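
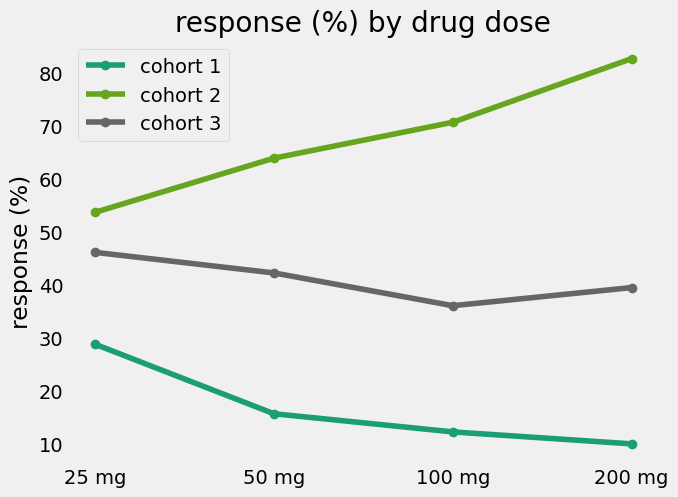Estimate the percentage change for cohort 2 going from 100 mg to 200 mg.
≈ +14.3%

100 mg ≈ 70, 200 mg ≈ 80; (80 − 70) / 70 ≈ +14.3%.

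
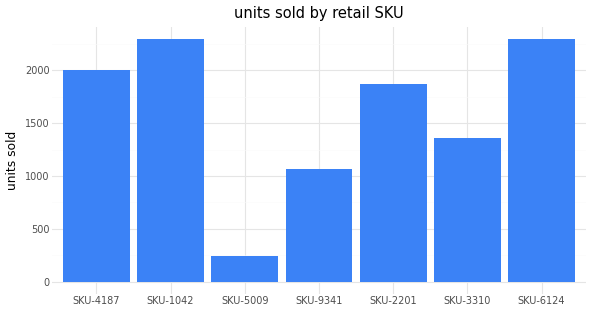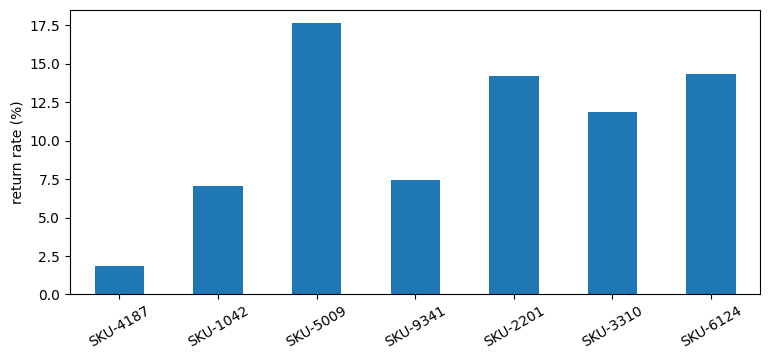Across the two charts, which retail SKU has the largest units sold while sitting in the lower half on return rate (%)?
Chart 2 median return rate (%) ≈ 12; below-median retail SKUs: SKU-4187, SKU-1042, SKU-9341. Among those, SKU-1042 has the highest units sold (≈ 2500).

SKU-1042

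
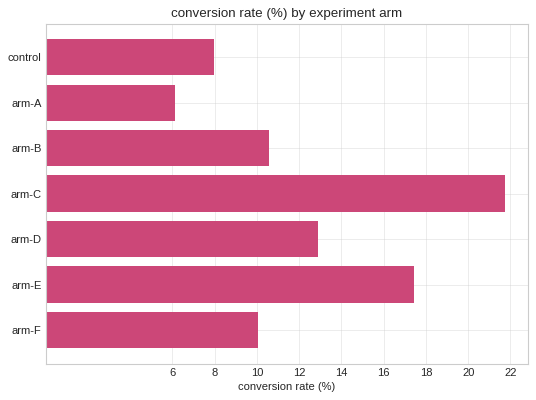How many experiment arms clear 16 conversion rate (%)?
Above 16: arm-C, arm-E.

2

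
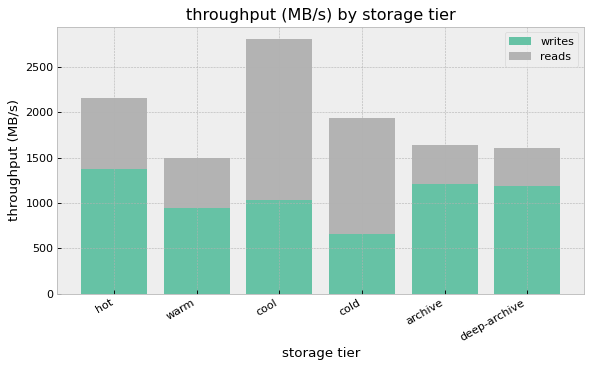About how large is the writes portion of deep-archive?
writes top ≈ 1000, bottom ≈ 0; segment ≈ 1000.

≈ 1000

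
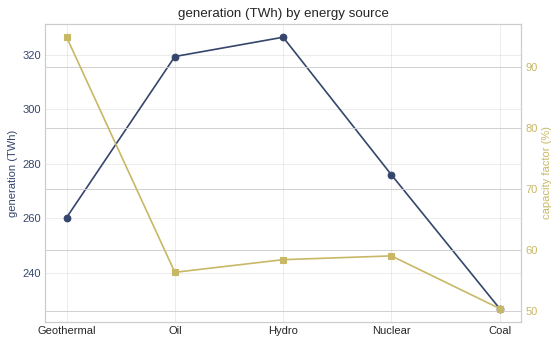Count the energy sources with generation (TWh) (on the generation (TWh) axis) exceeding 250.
4

Above 250: Geothermal, Oil, Hydro, Nuclear.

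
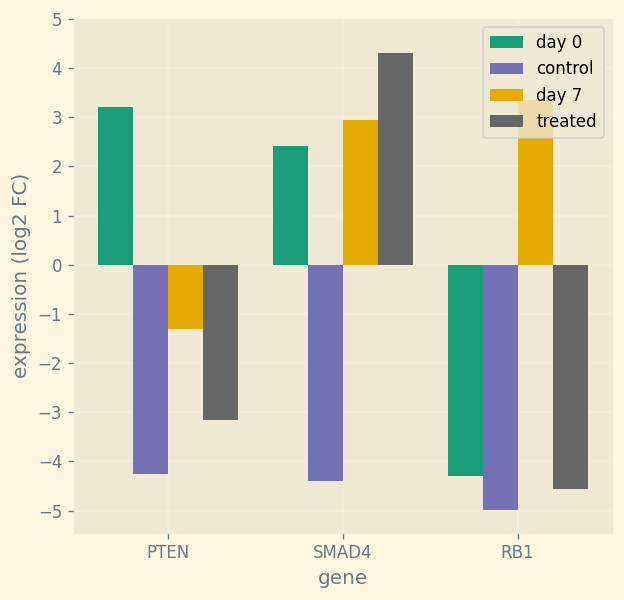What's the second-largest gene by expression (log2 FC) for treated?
Top 3 for treated: SMAD4 ≈ 4, PTEN ≈ -3, RB1 ≈ -5.

PTEN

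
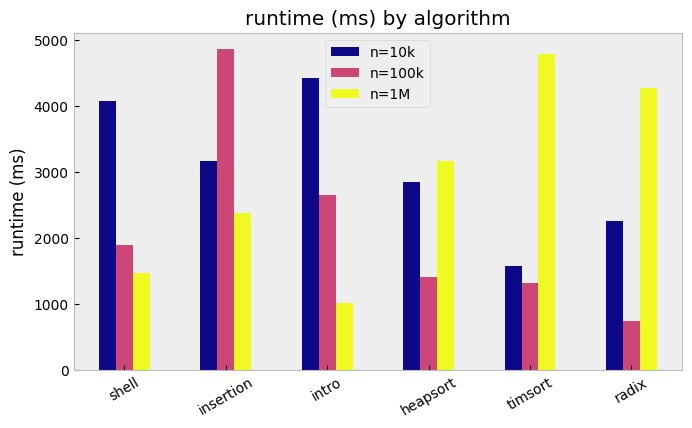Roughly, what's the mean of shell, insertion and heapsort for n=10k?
≈ 3333

(4000 + 3000 + 3000) / 3 ≈ 3333.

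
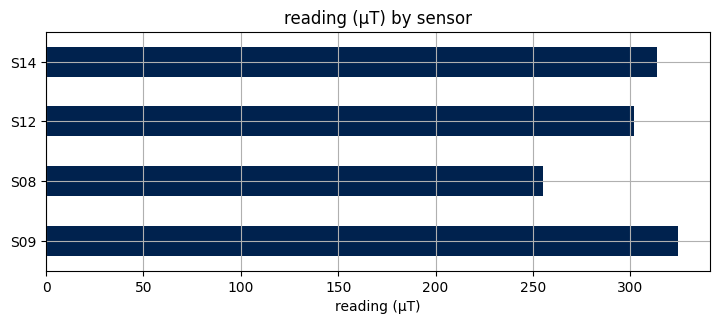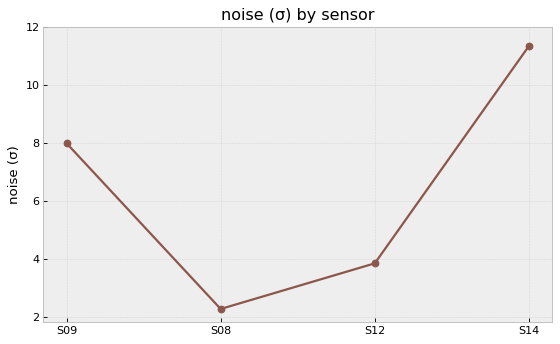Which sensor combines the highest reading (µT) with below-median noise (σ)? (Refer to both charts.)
Chart 2 median noise (σ) ≈ 6; below-median sensors: S08, S12. Among those, S12 has the highest reading (µT) (≈ 300).

S12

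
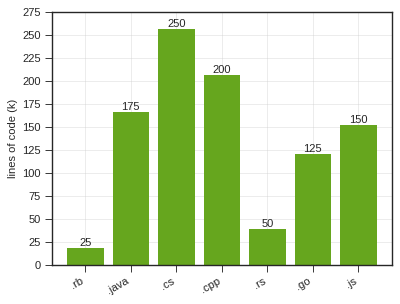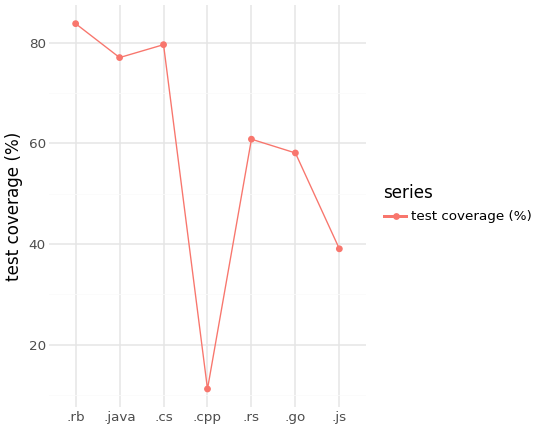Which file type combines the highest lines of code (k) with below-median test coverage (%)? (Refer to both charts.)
Chart 2 median test coverage (%) ≈ 60; below-median file types: .cpp, .go, .js. Among those, .cpp has the highest lines of code (k) (≈ 200).

.cpp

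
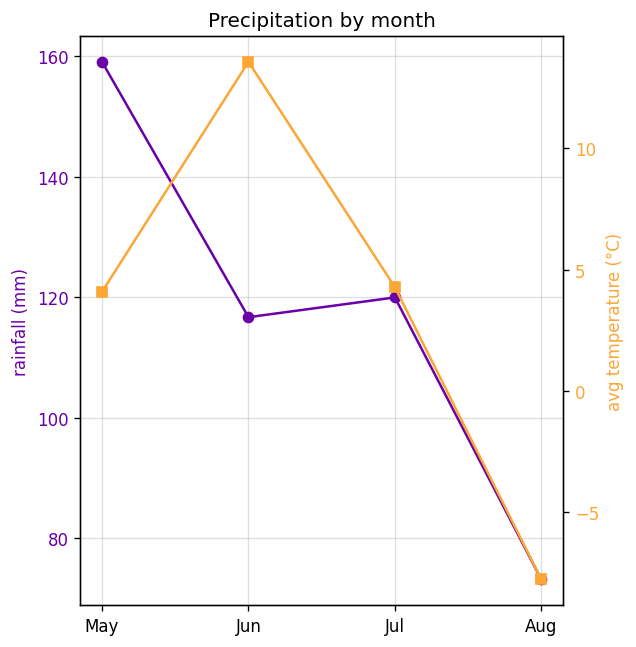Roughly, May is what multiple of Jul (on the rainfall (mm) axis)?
≈ 1.33×

May ≈ 160, Jul ≈ 120; 160/120 ≈ 1.33.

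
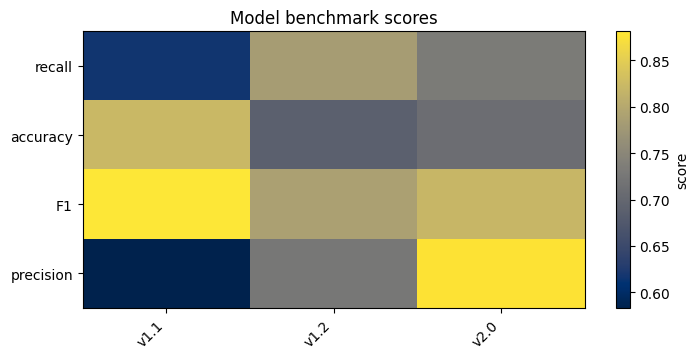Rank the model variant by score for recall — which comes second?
v2.0

Top 3 for recall: v1.2 ≈ 0.80, v2.0 ≈ 0.75, v1.1 ≈ 0.60.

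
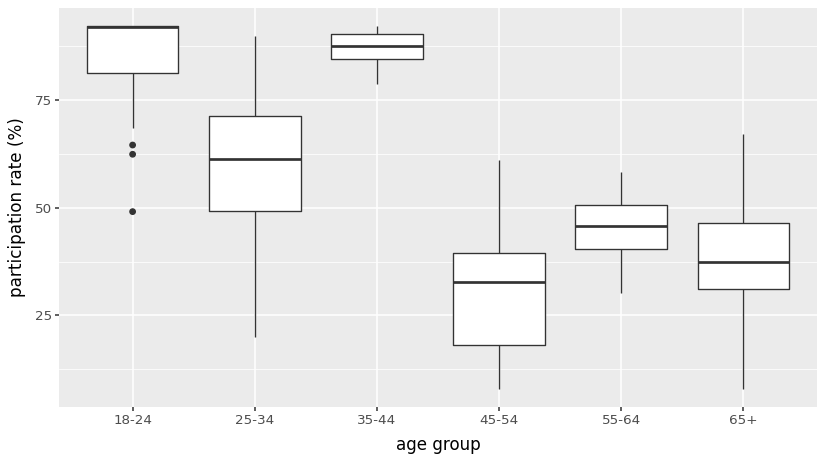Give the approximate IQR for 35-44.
≈ 5

Q3 ≈ 90, Q1 ≈ 85; IQR ≈ 5.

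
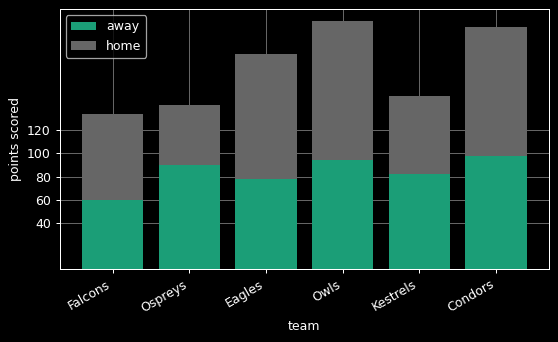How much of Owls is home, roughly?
home top ≈ 220, bottom ≈ 100; segment ≈ 120.

≈ 120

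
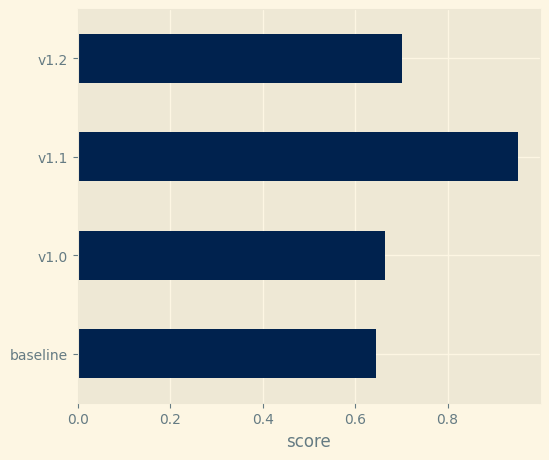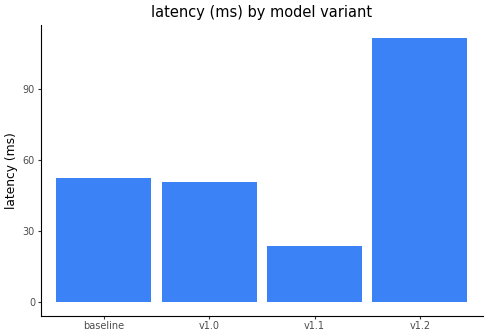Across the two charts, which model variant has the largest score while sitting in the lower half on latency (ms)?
v1.1

Chart 2 median latency (ms) ≈ 60; below-median model variants: v1.0, v1.1. Among those, v1.1 has the highest score (≈ 1).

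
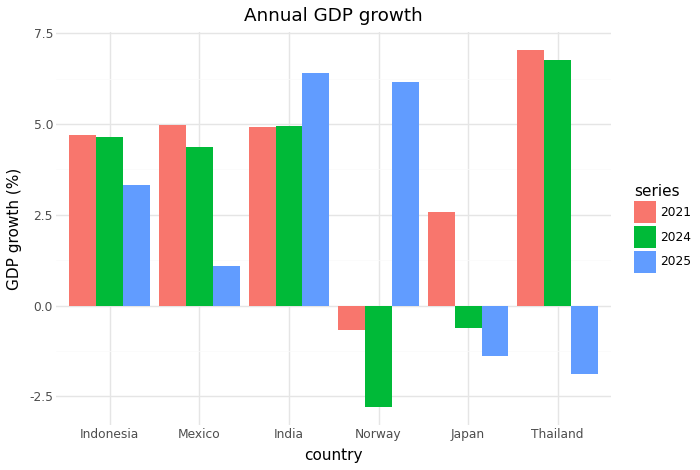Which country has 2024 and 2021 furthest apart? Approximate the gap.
Japan: 2024 ≈ -1, 2021 ≈ 3 → gap ≈ 4. Next-largest (Norway) is only ≈ 2.

Japan, ≈ 4 %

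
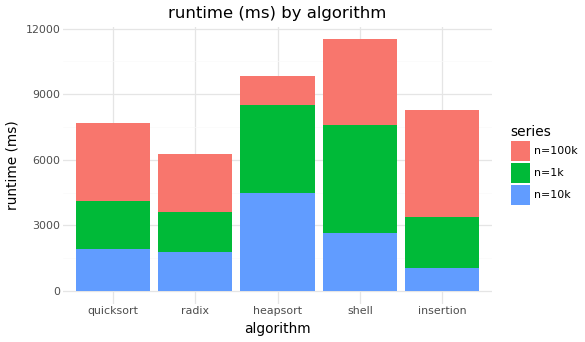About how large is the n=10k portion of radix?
≈ 2000

n=10k top ≈ 2000, bottom ≈ 0; segment ≈ 2000.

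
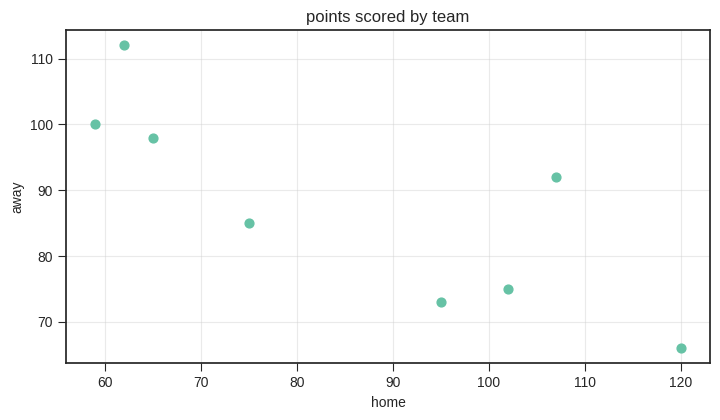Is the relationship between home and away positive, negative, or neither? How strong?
Points are negatively correlated; strong (|r| ≈ 0.8).

negative, strong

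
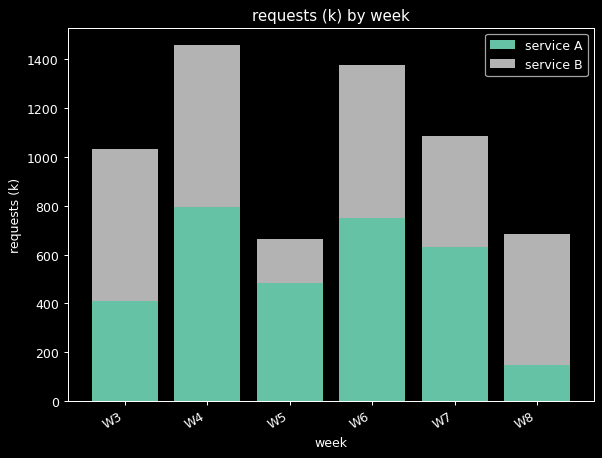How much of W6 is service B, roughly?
service B top ≈ 1400, bottom ≈ 800; segment ≈ 600.

≈ 600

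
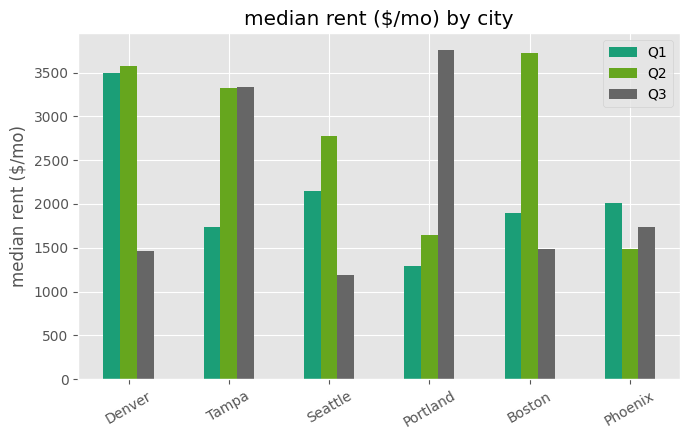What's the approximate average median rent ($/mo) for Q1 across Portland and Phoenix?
≈ 1750

(1500 + 2000) / 2 ≈ 1750.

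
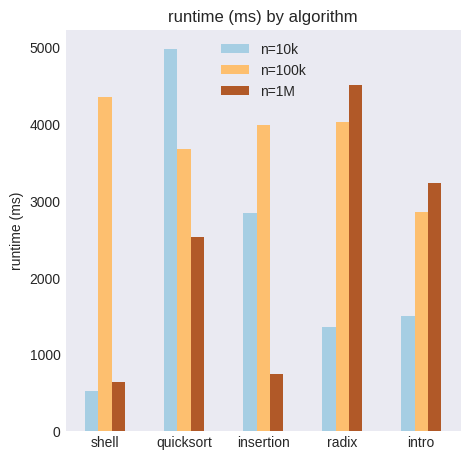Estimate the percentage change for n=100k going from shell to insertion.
≈ -11.1%

shell ≈ 4500, insertion ≈ 4000; (4000 − 4500) / 4500 ≈ -11.1%.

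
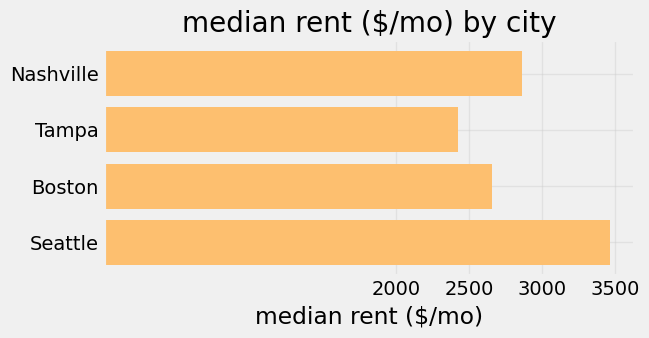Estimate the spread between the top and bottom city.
≈ 1000

Max Seattle ≈ 3500, min Tampa ≈ 2500; range ≈ 1000.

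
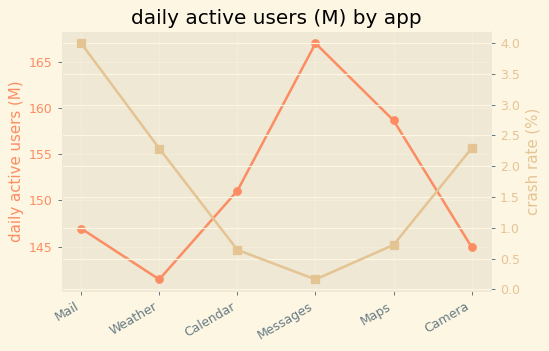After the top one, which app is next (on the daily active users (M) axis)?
Maps

Top 3 (on the daily active users (M) axis): Messages ≈ 165, Maps ≈ 160, Calendar ≈ 150.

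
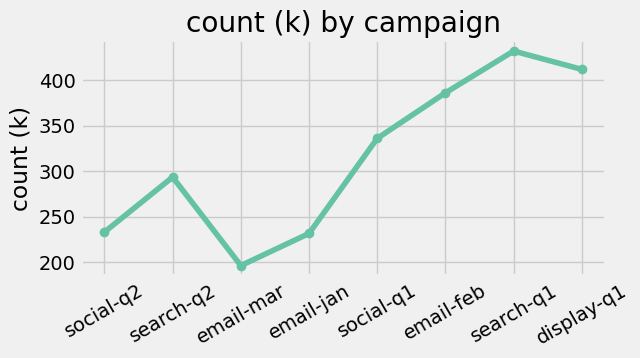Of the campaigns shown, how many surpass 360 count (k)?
Above 360: email-feb, search-q1, display-q1.

3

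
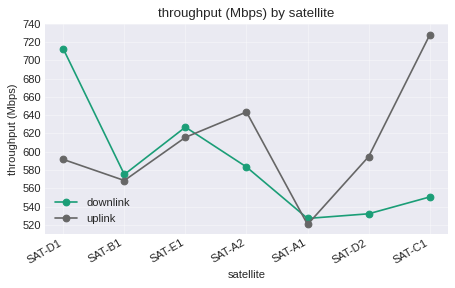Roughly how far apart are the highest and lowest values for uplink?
Max SAT-C1 ≈ 720, min SAT-A1 ≈ 520; range ≈ 200.

≈ 200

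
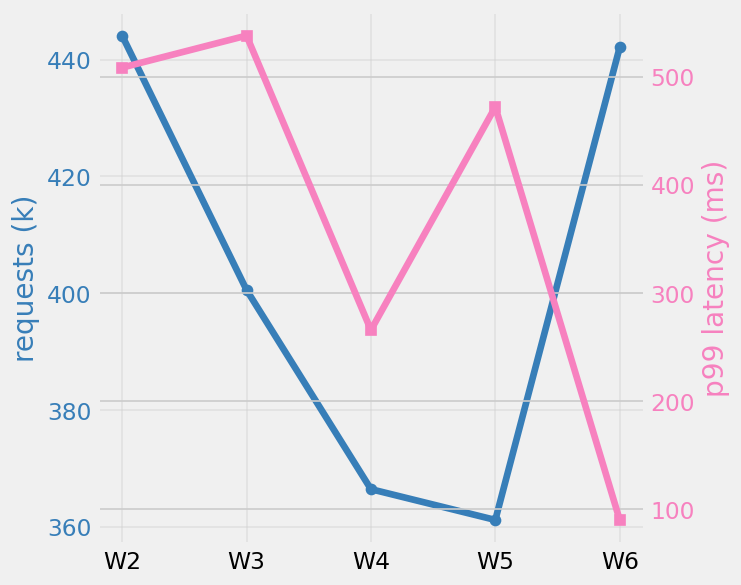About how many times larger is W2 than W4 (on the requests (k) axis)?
W2 ≈ 440, W4 ≈ 370; 440/370 ≈ 1.19.

≈ 1.19×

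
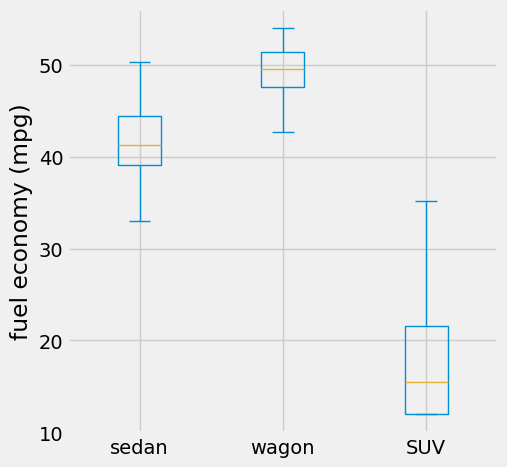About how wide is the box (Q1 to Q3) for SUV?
Q3 ≈ 20, Q1 ≈ 10; IQR ≈ 10.

≈ 10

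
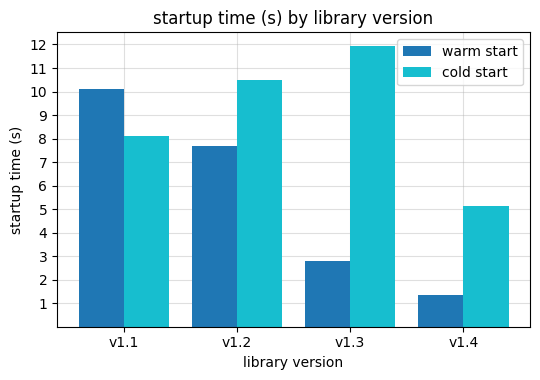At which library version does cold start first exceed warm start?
v1.2

v1.1: cold start ≈ 8 vs warm start ≈ 10 (not yet); v1.2: cold start ≈ 11 vs warm start ≈ 8 (first crossover).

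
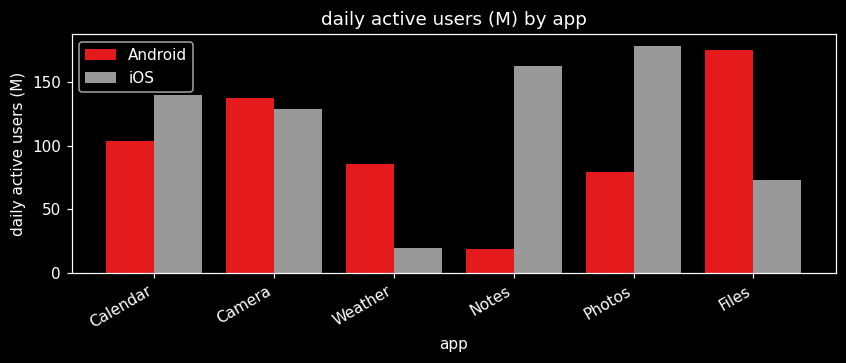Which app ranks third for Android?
Top 4 for Android: Files ≈ 180, Camera ≈ 140, Calendar ≈ 100, Weather ≈ 80.

Calendar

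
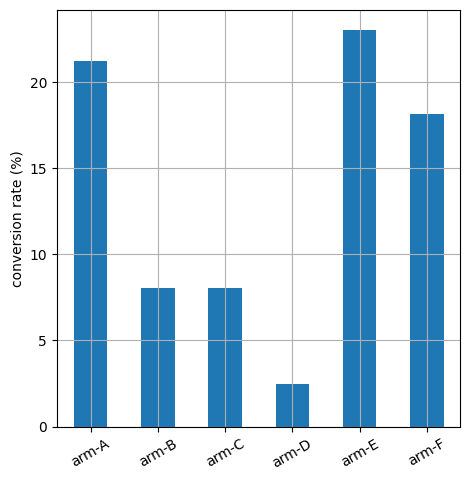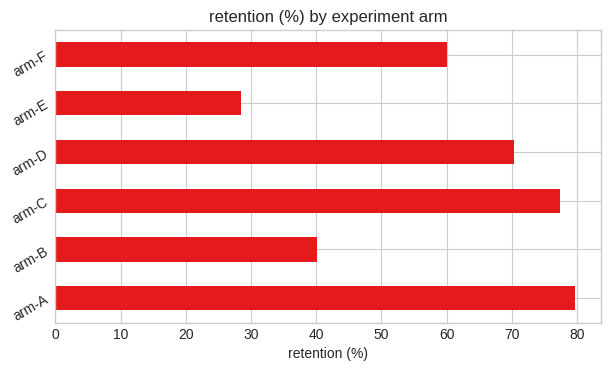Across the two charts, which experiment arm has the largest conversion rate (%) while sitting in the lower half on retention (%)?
arm-E

Chart 2 median retention (%) ≈ 70; below-median experiment arms: arm-B, arm-E, arm-F. Among those, arm-E has the highest conversion rate (%) (≈ 25).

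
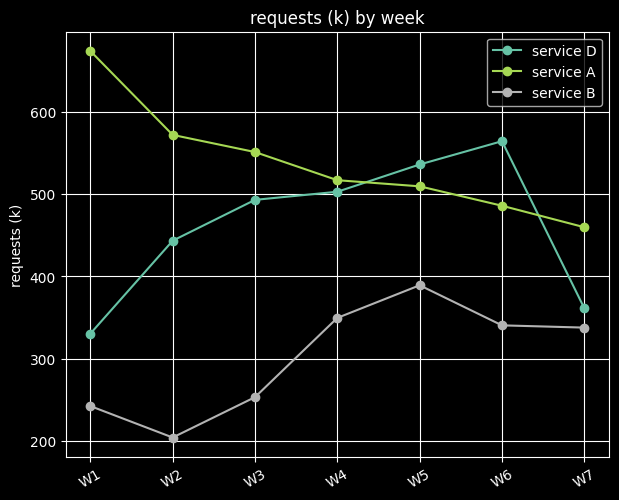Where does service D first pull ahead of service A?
W4: service D ≈ 500 vs service A ≈ 500 (not yet); W5: service D ≈ 550 vs service A ≈ 500 (first crossover).

W5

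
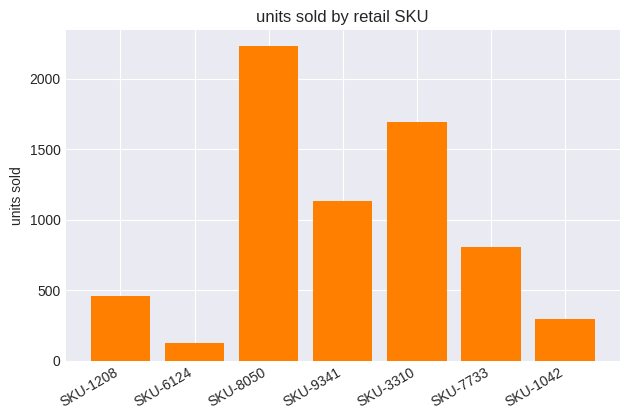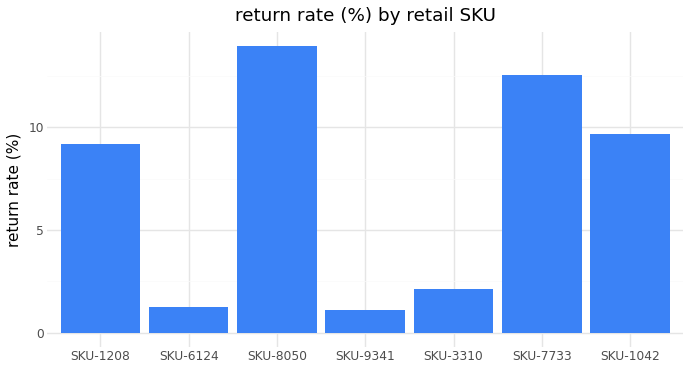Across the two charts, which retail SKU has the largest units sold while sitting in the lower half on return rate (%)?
Chart 2 median return rate (%) ≈ 10; below-median retail SKUs: SKU-6124, SKU-9341, SKU-3310. Among those, SKU-3310 has the highest units sold (≈ 1500).

SKU-3310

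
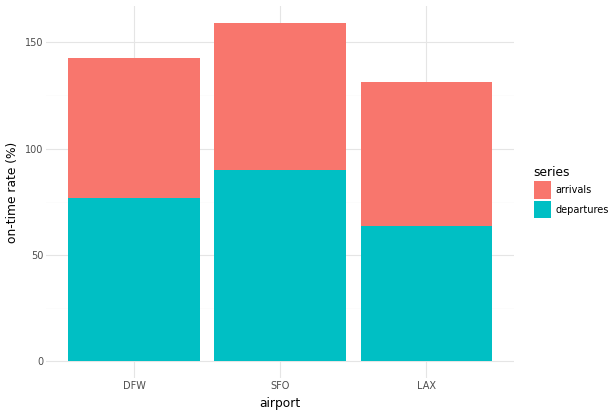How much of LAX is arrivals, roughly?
arrivals top ≈ 140, bottom ≈ 60; segment ≈ 80.

≈ 80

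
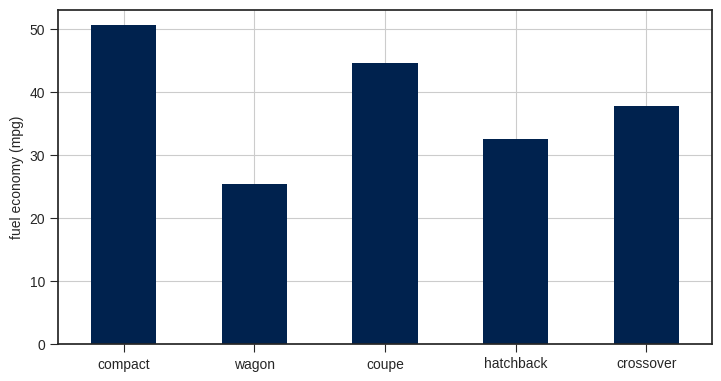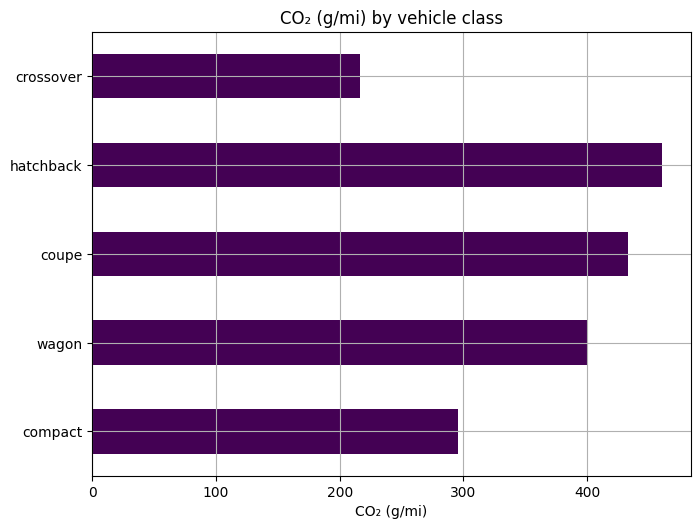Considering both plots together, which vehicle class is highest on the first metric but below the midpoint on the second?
compact

Chart 2 median CO₂ (g/mi) ≈ 400; below-median vehicle classes: compact, crossover. Among those, compact has the highest fuel economy (mpg) (≈ 50).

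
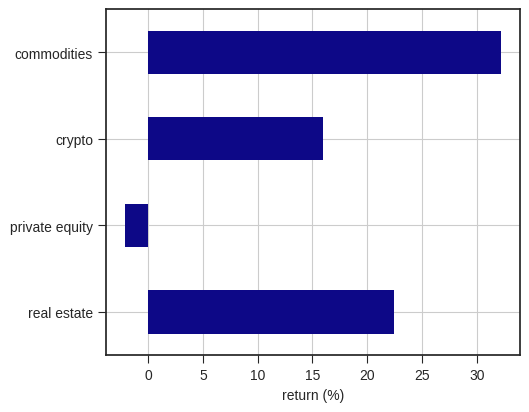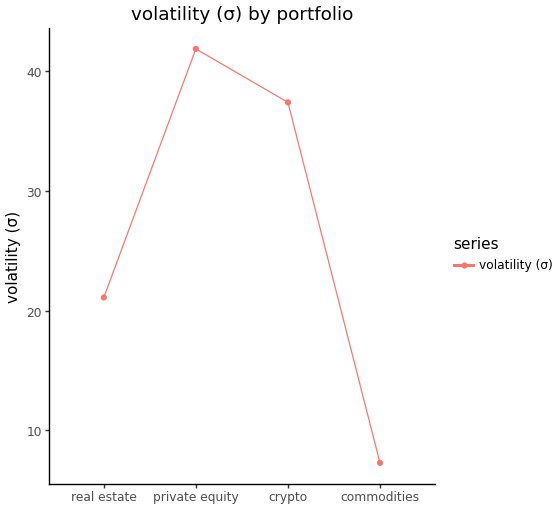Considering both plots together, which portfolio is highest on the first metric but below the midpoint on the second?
Chart 2 median volatility (σ) ≈ 30; below-median portfolios: real estate, commodities. Among those, commodities has the highest return (%) (≈ 30).

commodities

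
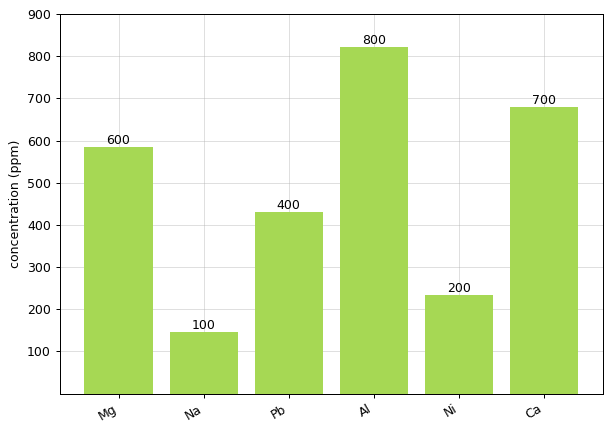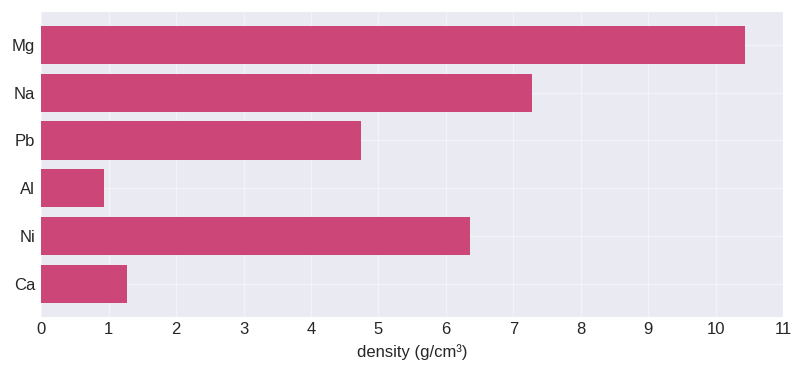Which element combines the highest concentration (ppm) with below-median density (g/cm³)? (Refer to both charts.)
Chart 2 median density (g/cm³) ≈ 6; below-median elements: Pb, Al, Ca. Among those, Al has the highest concentration (ppm) (≈ 800).

Al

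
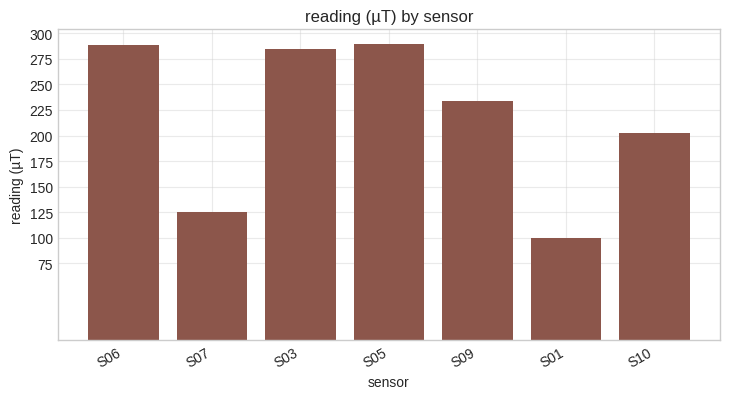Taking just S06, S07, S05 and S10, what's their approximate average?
(300 + 125 + 300 + 200) / 4 ≈ 231.

≈ 231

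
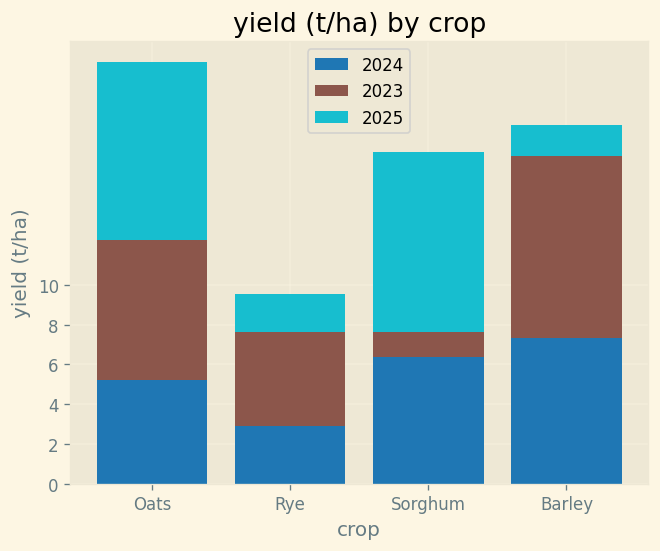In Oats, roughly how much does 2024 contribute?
2024 top ≈ 6, bottom ≈ 0; segment ≈ 6.

≈ 6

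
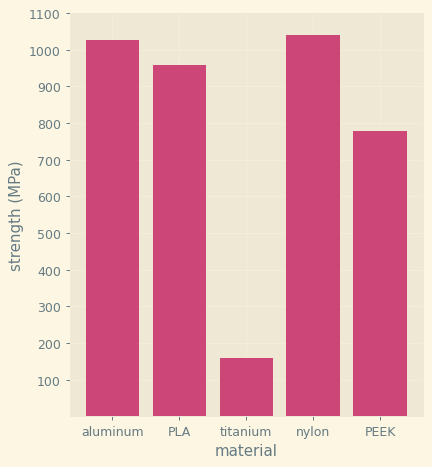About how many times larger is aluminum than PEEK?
≈ 1.25×

aluminum ≈ 1000, PEEK ≈ 800; 1000/800 ≈ 1.25.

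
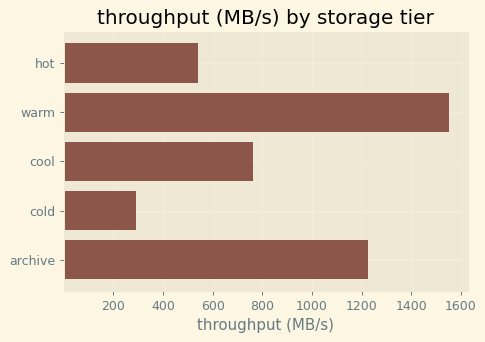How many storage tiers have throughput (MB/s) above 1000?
2

Above 1000: warm, archive.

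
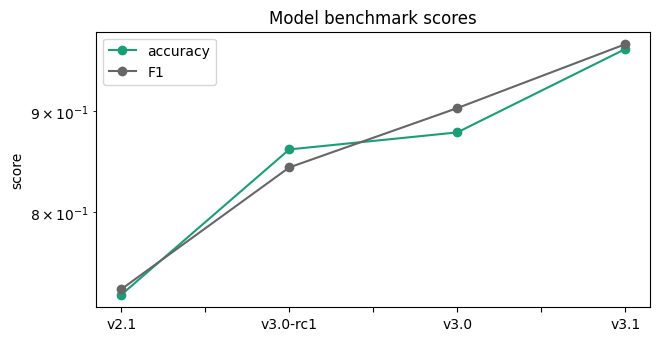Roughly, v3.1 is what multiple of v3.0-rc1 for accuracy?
v3.1 ≈ 0.95, v3.0-rc1 ≈ 0.85; 0.95/0.85 ≈ 1.12.

≈ 1.12×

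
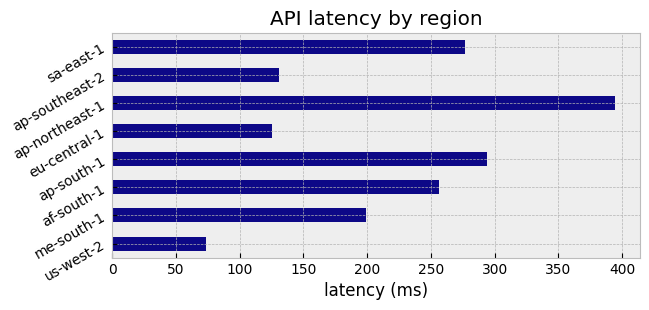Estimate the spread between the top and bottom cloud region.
≈ 350

Max ap-northeast-1 ≈ 400, min us-west-2 ≈ 50; range ≈ 350.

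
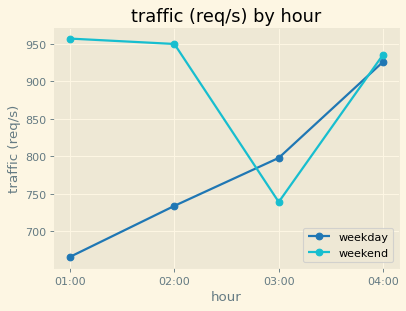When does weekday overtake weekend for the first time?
02:00: weekday ≈ 725 vs weekend ≈ 950 (not yet); 03:00: weekday ≈ 800 vs weekend ≈ 750 (first crossover).

03:00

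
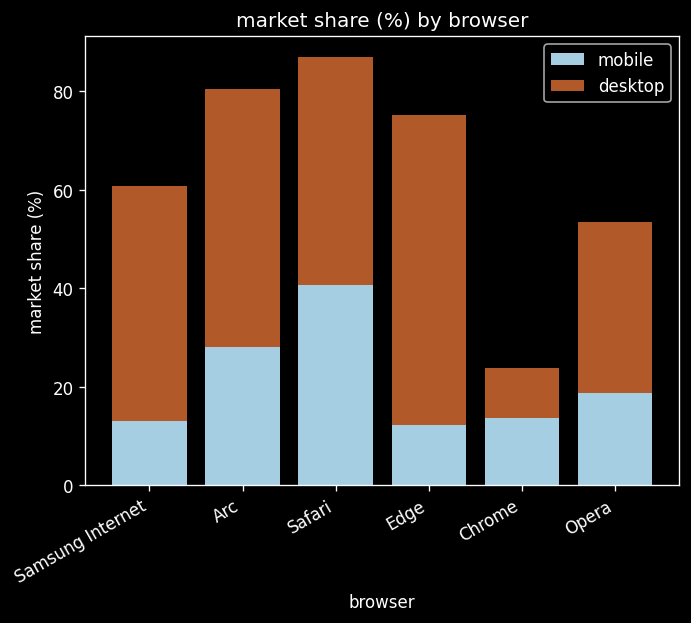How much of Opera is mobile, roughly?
≈ 20

mobile top ≈ 20, bottom ≈ 0; segment ≈ 20.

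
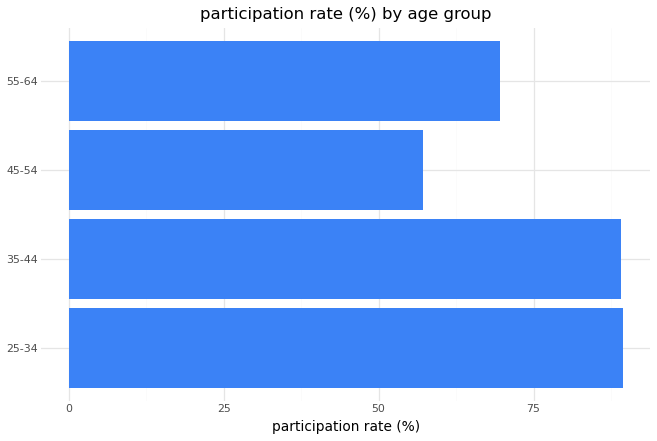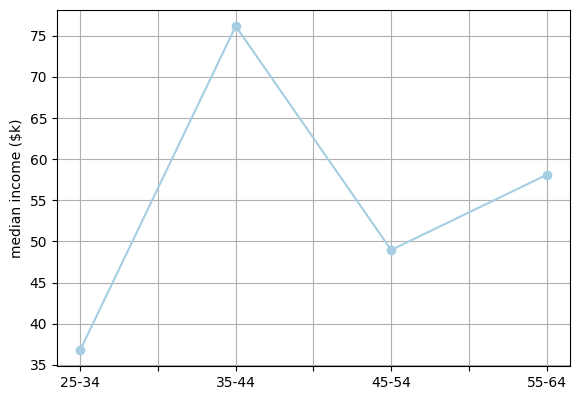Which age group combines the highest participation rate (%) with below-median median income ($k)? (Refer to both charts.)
Chart 2 median median income ($k) ≈ 50; below-median age groups: 25-34, 45-54. Among those, 25-34 has the highest participation rate (%) (≈ 90).

25-34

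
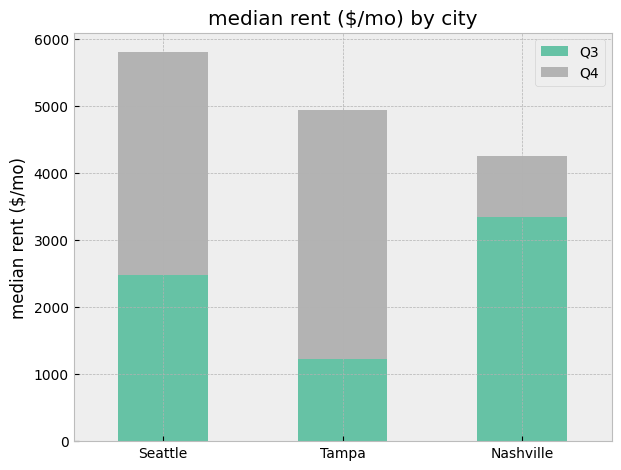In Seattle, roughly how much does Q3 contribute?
Q3 top ≈ 2500, bottom ≈ 0; segment ≈ 2500.

≈ 2500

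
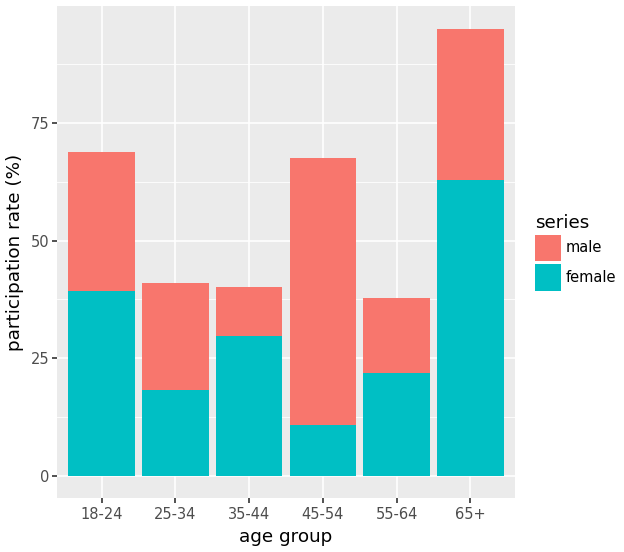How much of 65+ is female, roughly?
≈ 60

female top ≈ 60, bottom ≈ 0; segment ≈ 60.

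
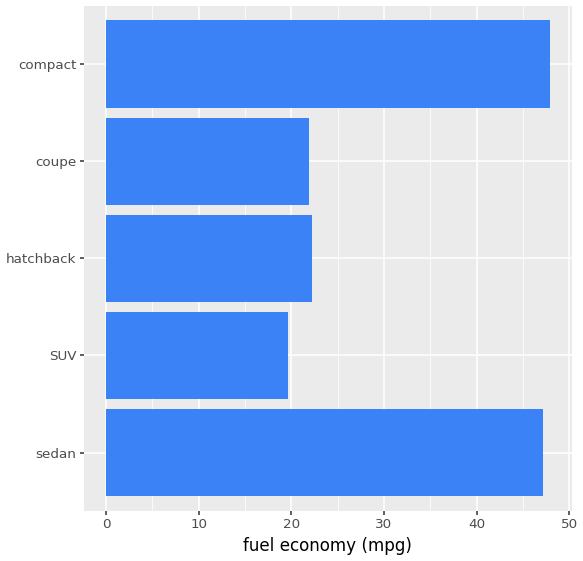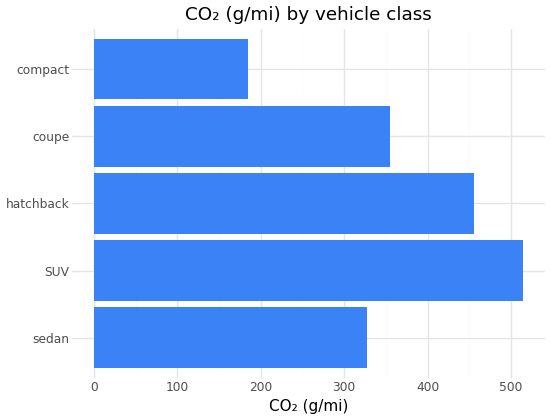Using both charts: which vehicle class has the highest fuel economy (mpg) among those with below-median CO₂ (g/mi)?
Chart 2 median CO₂ (g/mi) ≈ 350; below-median vehicle classes: sedan, compact. Among those, compact has the highest fuel economy (mpg) (≈ 50).

compact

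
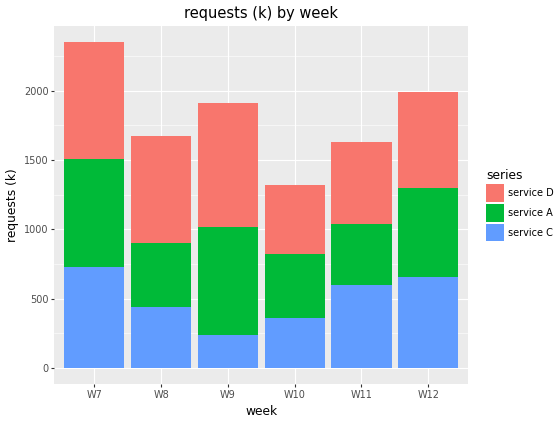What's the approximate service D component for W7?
≈ 800

service D top ≈ 2400, bottom ≈ 1600; segment ≈ 800.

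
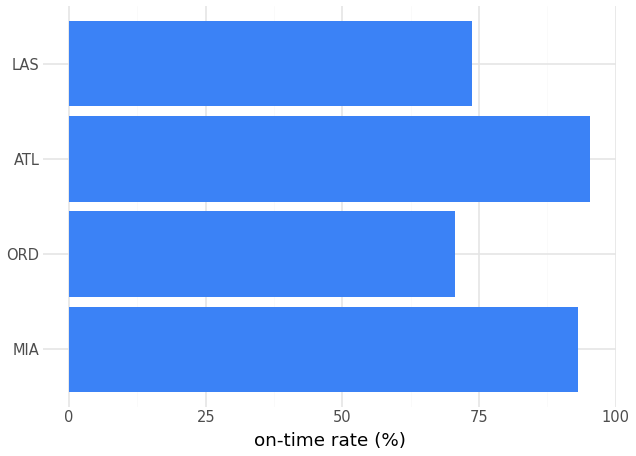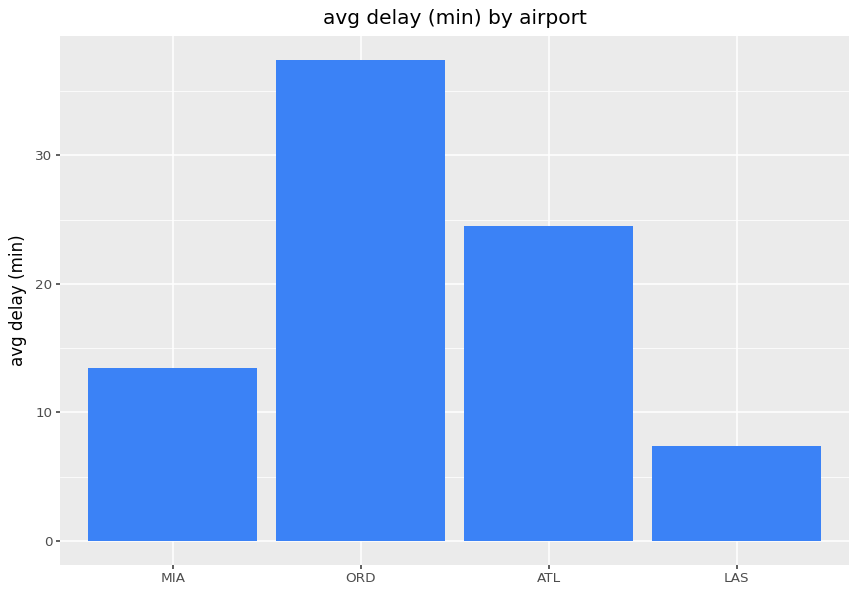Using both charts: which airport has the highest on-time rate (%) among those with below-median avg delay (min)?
MIA

Chart 2 median avg delay (min) ≈ 20; below-median airports: MIA, LAS. Among those, MIA has the highest on-time rate (%) (≈ 90).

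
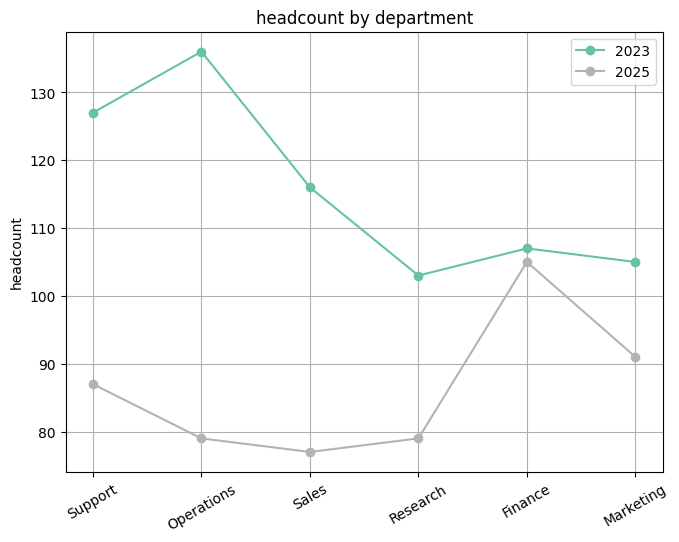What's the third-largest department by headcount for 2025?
Support

Top 4 for 2025: Finance ≈ 105, Marketing ≈ 90, Support ≈ 85, Research ≈ 80.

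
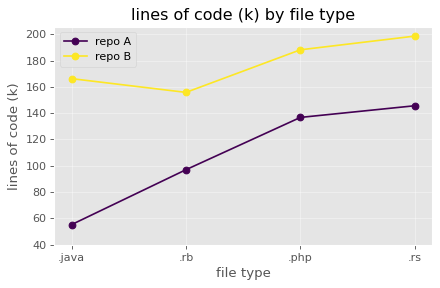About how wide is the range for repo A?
Max .rs ≈ 140, min .java ≈ 60; range ≈ 80.

≈ 80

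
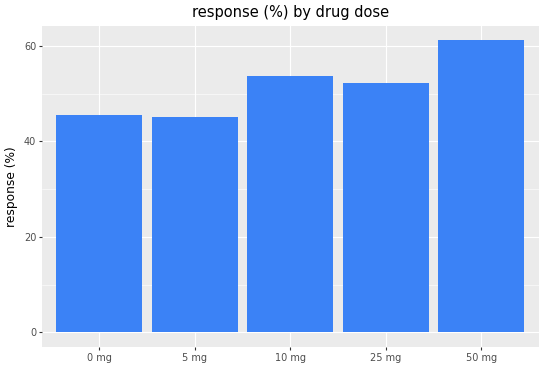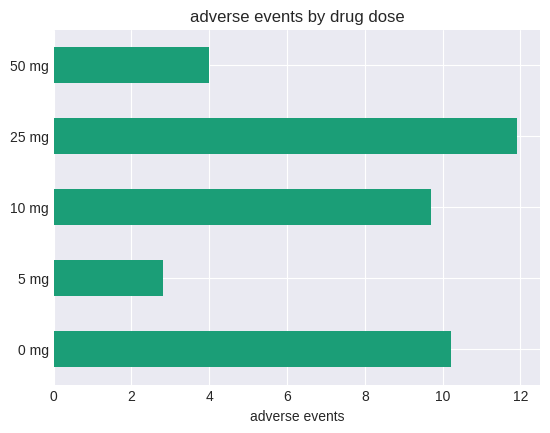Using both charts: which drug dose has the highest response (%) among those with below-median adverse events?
Chart 2 median adverse events ≈ 10; below-median drug doses: 5 mg, 50 mg. Among those, 50 mg has the highest response (%) (≈ 60).

50 mg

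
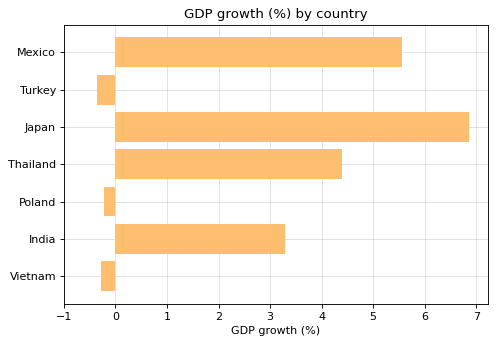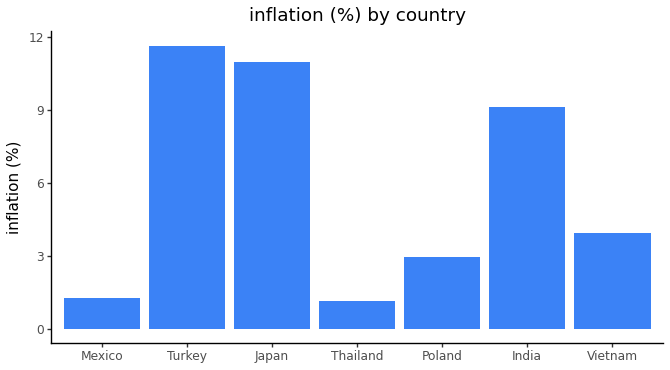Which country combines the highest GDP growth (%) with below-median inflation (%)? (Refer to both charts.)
Chart 2 median inflation (%) ≈ 4; below-median countries: Mexico, Thailand, Poland. Among those, Mexico has the highest GDP growth (%) (≈ 6).

Mexico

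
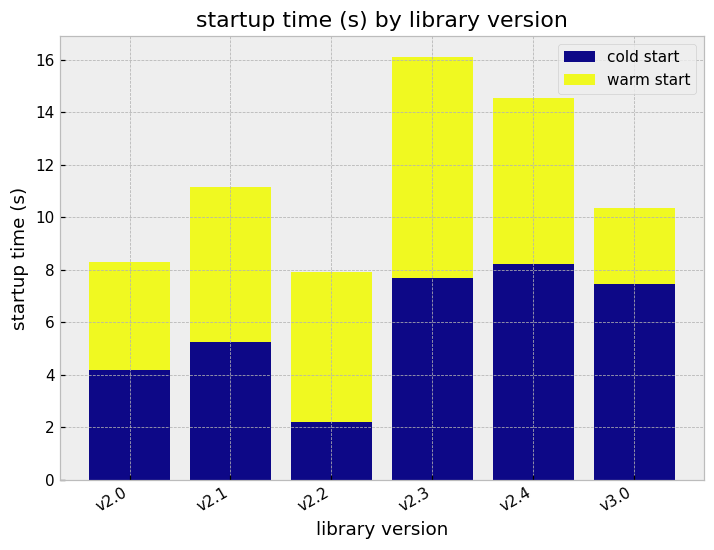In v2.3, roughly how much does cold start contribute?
cold start top ≈ 8, bottom ≈ 0; segment ≈ 8.

≈ 8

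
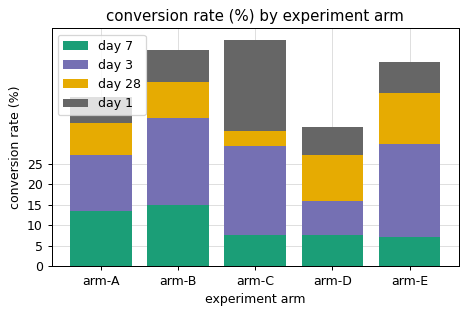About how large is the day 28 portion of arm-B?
day 28 top ≈ 45, bottom ≈ 35; segment ≈ 10.

≈ 10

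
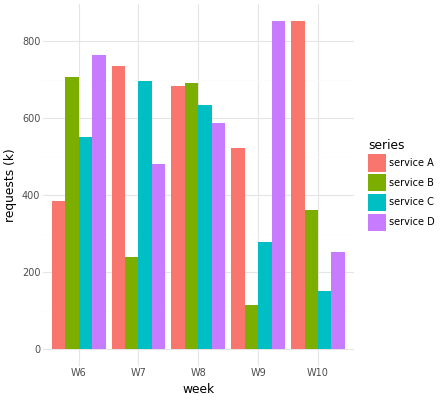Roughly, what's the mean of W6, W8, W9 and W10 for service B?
≈ 475

(700 + 700 + 100 + 400) / 4 ≈ 475.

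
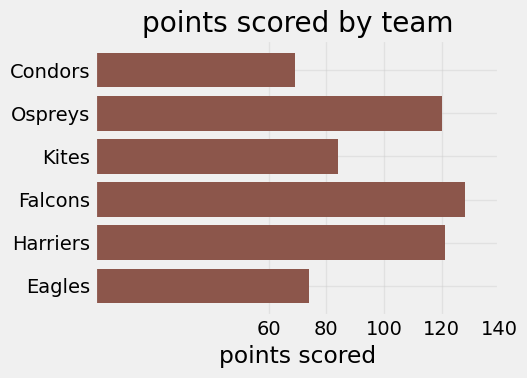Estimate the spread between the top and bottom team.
≈ 60

Max Falcons ≈ 120, min Condors ≈ 60; range ≈ 60.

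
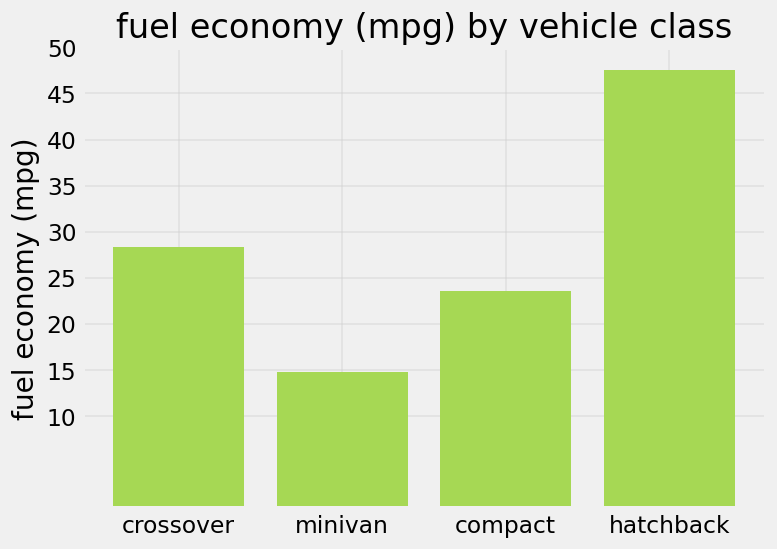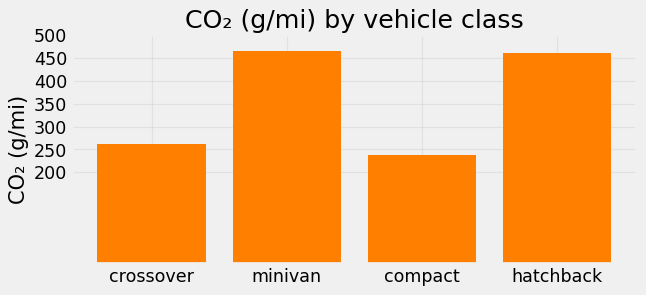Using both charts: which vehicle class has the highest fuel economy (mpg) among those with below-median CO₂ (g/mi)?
crossover

Chart 2 median CO₂ (g/mi) ≈ 350; below-median vehicle classes: crossover, compact. Among those, crossover has the highest fuel economy (mpg) (≈ 30).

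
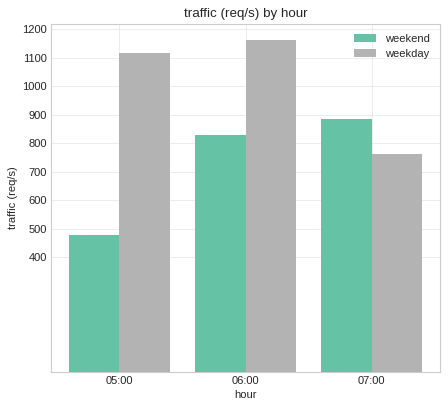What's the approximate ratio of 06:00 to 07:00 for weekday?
06:00 ≈ 1200, 07:00 ≈ 800; 1200/800 ≈ 1.5.

≈ 1.5×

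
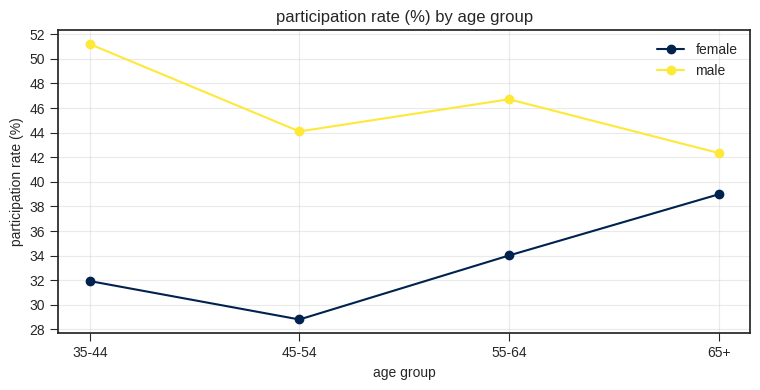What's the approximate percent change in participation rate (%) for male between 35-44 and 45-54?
35-44 ≈ 52, 45-54 ≈ 44; (44 − 52) / 52 ≈ -15.4%.

≈ -15.4%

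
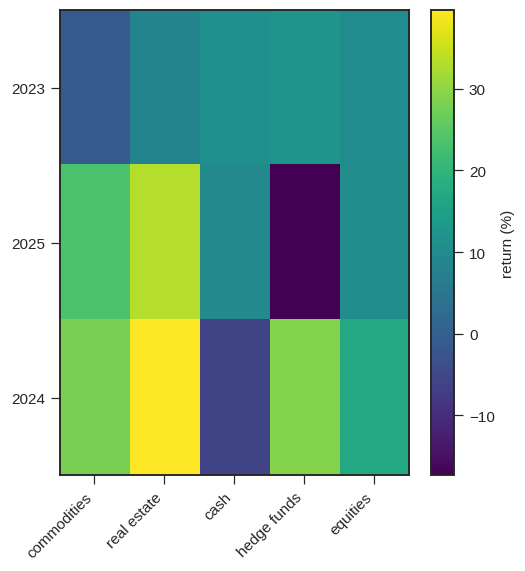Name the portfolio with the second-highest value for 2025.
commodities

Top 3 for 2025: real estate ≈ 35, commodities ≈ 25, equities ≈ 10.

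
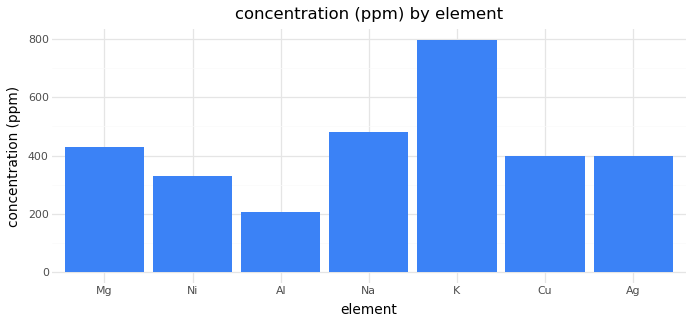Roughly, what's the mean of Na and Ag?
≈ 450

(500 + 400) / 2 ≈ 450.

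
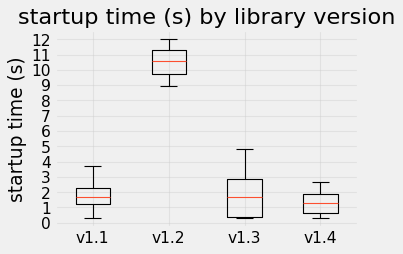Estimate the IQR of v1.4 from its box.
≈ 1

Q3 ≈ 2, Q1 ≈ 1; IQR ≈ 1.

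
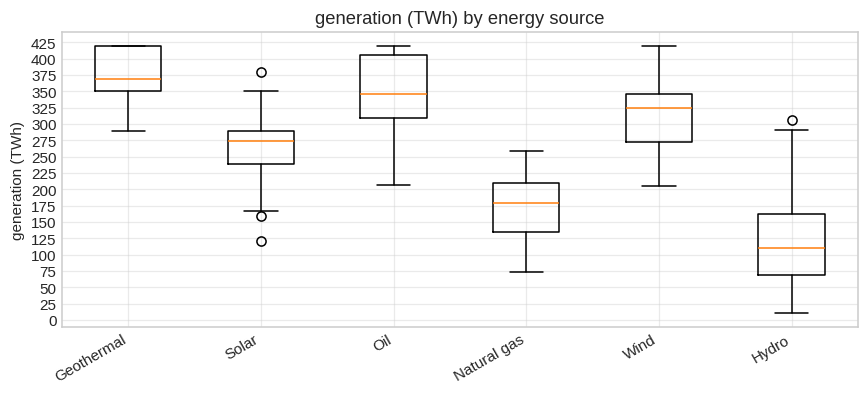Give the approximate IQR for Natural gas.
≈ 75

Q3 ≈ 200, Q1 ≈ 125; IQR ≈ 75.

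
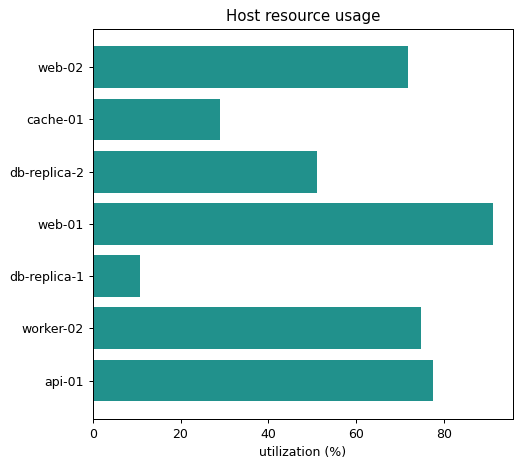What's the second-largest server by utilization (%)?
api-01

Top 3: web-01 ≈ 90, api-01 ≈ 80, worker-02 ≈ 70.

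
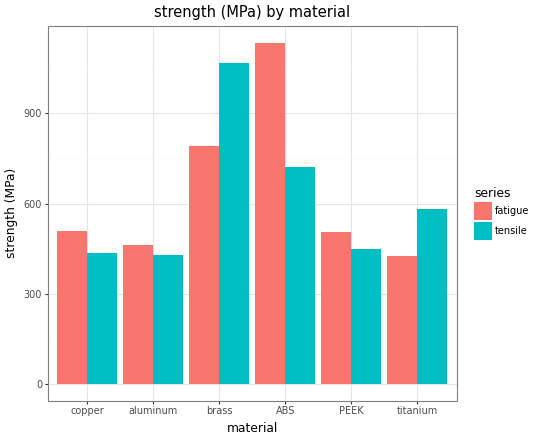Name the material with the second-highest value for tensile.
ABS

Top 3 for tensile: brass ≈ 1100, ABS ≈ 700, titanium ≈ 600.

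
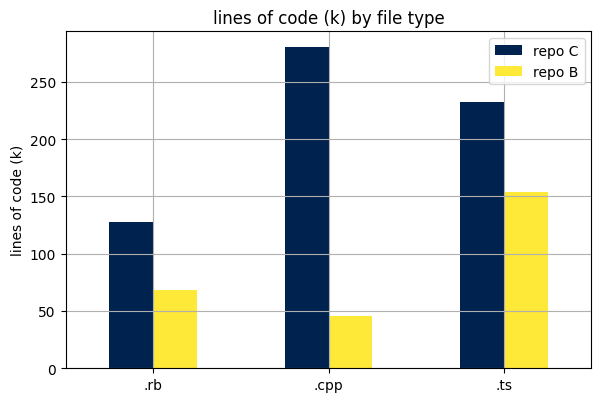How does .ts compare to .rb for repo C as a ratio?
≈ 1.8×

.ts ≈ 225, .rb ≈ 125; 225/125 ≈ 1.8.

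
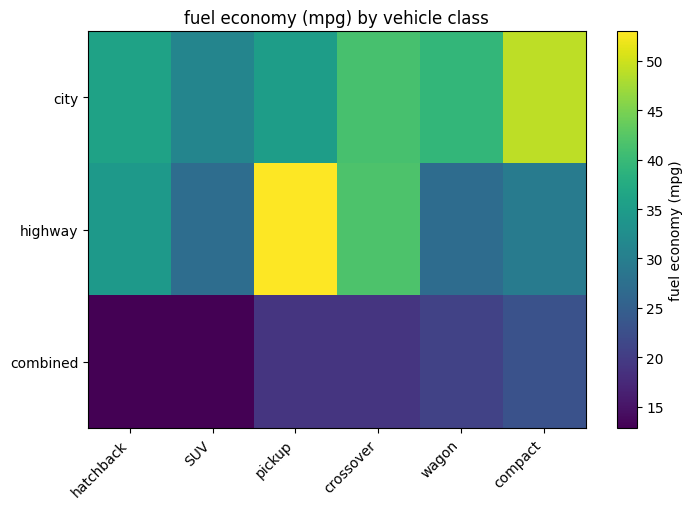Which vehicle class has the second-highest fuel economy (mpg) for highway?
crossover

Top 3 for highway: pickup ≈ 55, crossover ≈ 40, hatchback ≈ 35.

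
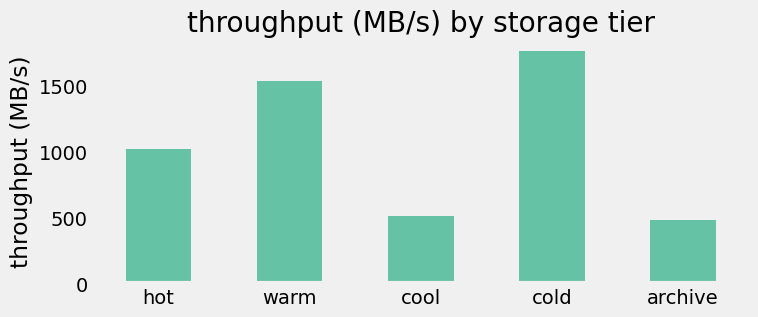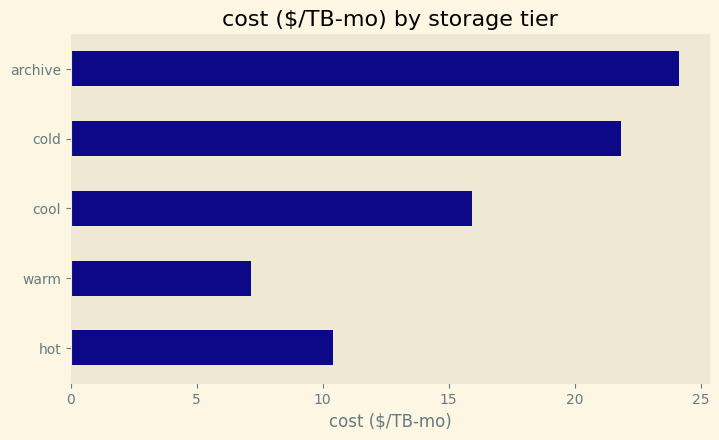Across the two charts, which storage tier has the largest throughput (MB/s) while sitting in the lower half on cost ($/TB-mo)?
Chart 2 median cost ($/TB-mo) ≈ 15; below-median storage tiers: hot, warm. Among those, warm has the highest throughput (MB/s) (≈ 1600).

warm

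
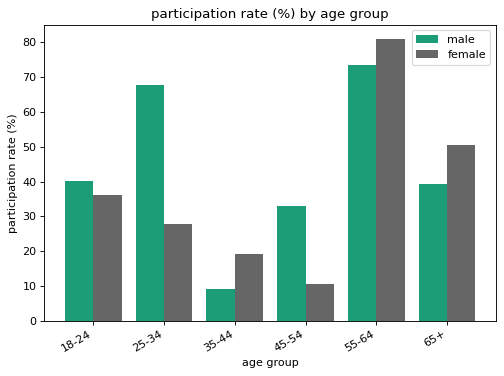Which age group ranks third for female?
18-24

Top 4 for female: 55-64 ≈ 80, 65+ ≈ 50, 18-24 ≈ 40, 25-34 ≈ 30.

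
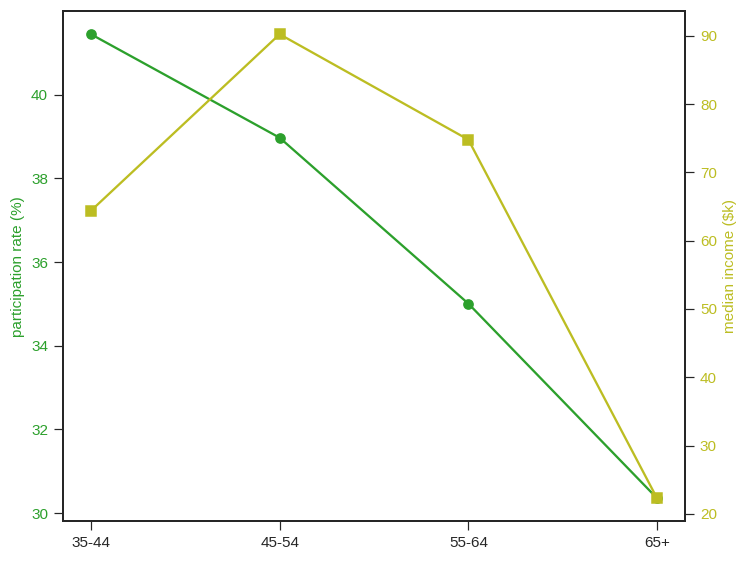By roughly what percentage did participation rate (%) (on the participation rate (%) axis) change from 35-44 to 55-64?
35-44 ≈ 41, 55-64 ≈ 35; (35 − 41) / 41 ≈ -14.6%.

≈ -14.6%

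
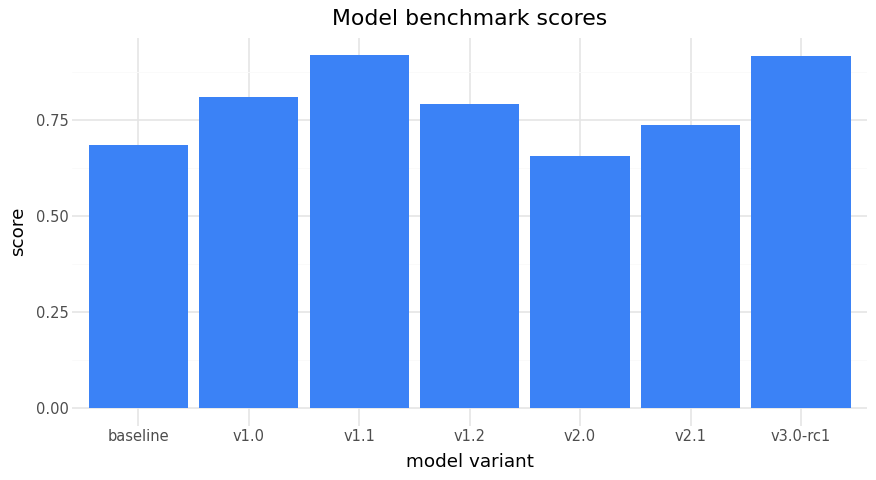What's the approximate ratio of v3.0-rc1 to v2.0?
v3.0-rc1 ≈ 0.9, v2.0 ≈ 0.7; 0.9/0.7 ≈ 1.29.

≈ 1.29×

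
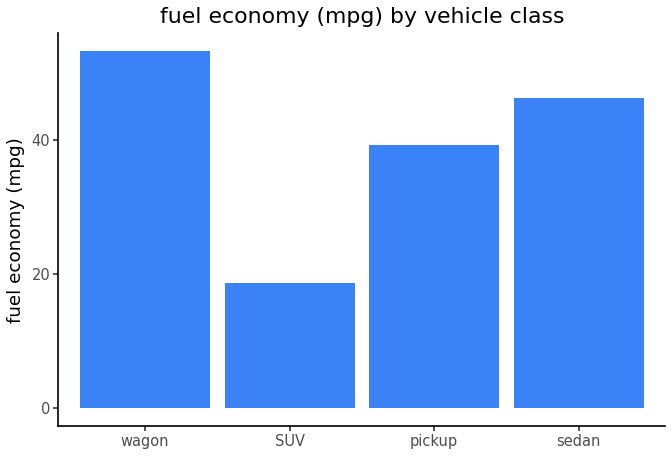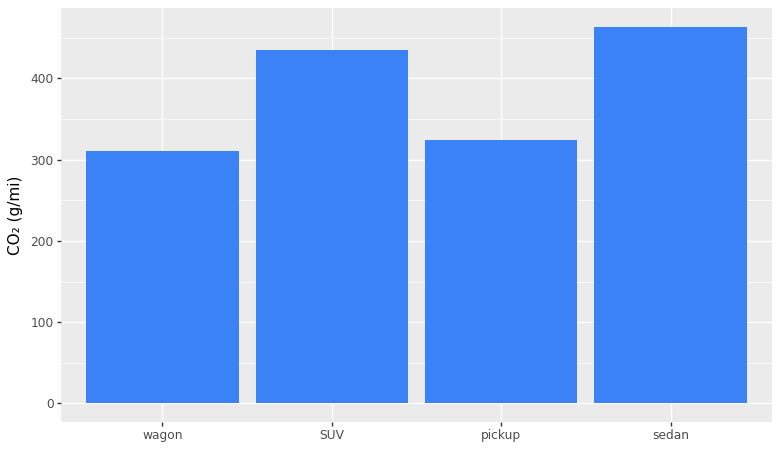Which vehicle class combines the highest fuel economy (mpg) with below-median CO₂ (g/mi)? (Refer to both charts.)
Chart 2 median CO₂ (g/mi) ≈ 400; below-median vehicle classes: wagon, pickup. Among those, wagon has the highest fuel economy (mpg) (≈ 55).

wagon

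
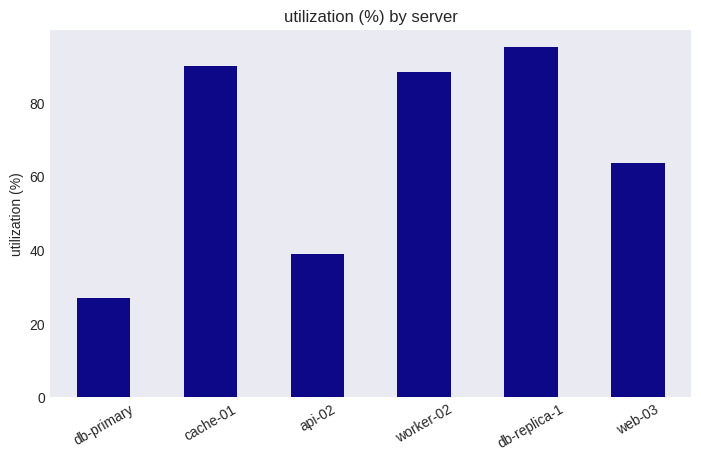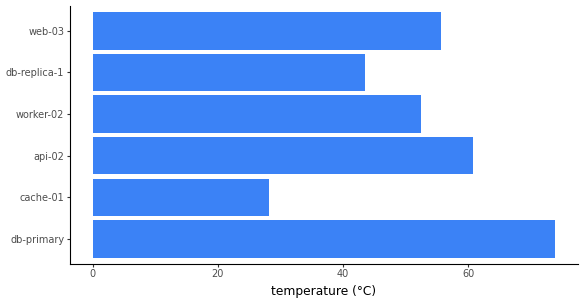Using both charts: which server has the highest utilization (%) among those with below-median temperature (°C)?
Chart 2 median temperature (°C) ≈ 50; below-median servers: cache-01, worker-02, db-replica-1. Among those, db-replica-1 has the highest utilization (%) (≈ 100).

db-replica-1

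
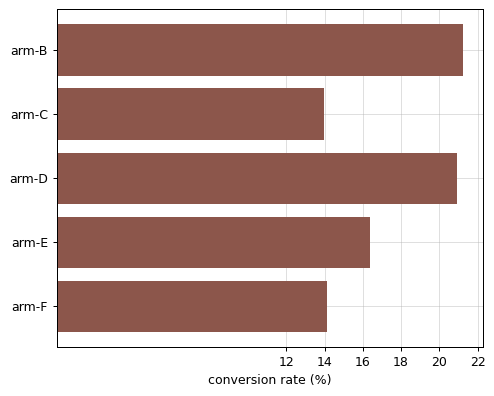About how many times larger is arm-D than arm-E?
≈ 1.25×

arm-D ≈ 20, arm-E ≈ 16; 20/16 ≈ 1.25.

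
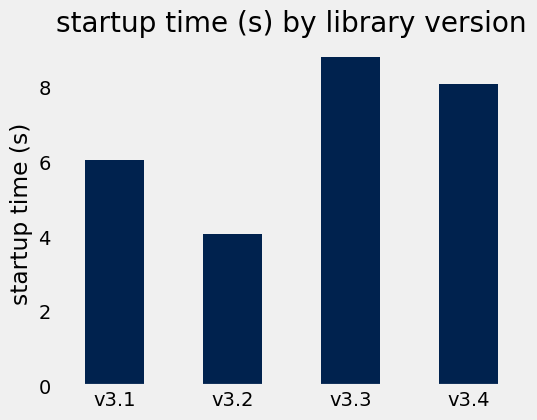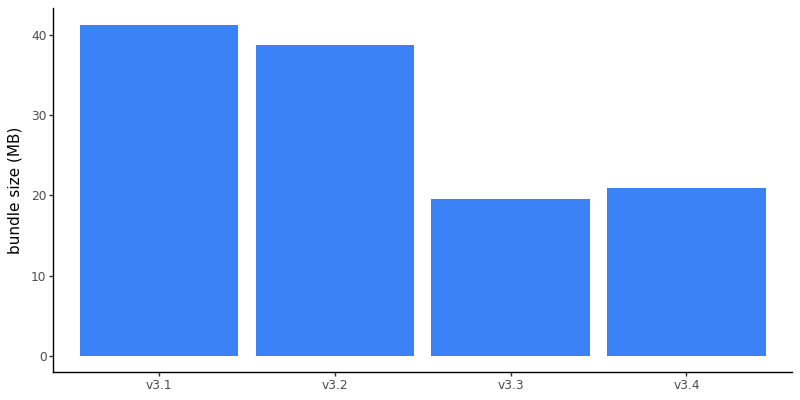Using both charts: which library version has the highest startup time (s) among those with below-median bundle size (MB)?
v3.3

Chart 2 median bundle size (MB) ≈ 30; below-median library versions: v3.3, v3.4. Among those, v3.3 has the highest startup time (s) (≈ 9).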